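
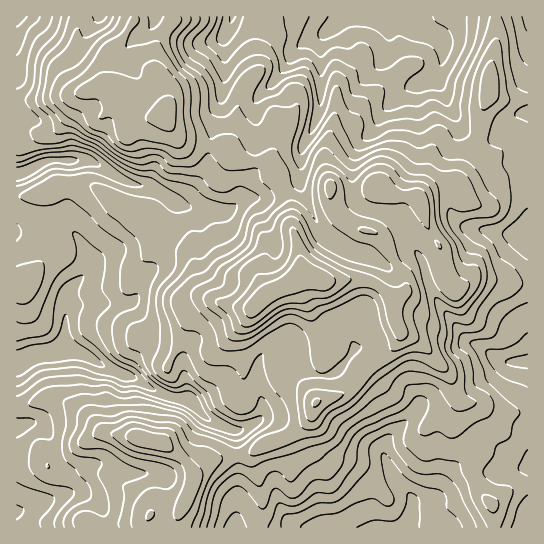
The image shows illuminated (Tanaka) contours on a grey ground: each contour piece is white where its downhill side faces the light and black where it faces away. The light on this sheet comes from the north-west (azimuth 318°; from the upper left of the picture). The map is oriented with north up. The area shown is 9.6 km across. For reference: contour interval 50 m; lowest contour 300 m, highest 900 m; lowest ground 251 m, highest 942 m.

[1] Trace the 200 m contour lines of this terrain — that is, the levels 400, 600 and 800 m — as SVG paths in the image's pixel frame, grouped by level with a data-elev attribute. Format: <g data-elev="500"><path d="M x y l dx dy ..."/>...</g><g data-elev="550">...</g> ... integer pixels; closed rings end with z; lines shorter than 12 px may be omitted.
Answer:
<g data-elev="400"><path d="M281 527l1-8 3-4 14-3 19-9 16-1 9-5 25-28 2-6-1-13 1-5 7-6 12-5 4 3 1 9 3 6 15 18 10 4 20 0 11 8 6 8 17 37"/><path d="M511 527l7-20 9-12"/><path d="M17 482l10 5 22 7 5 4-2 8-12 15 1 6"/><path d="M527 476l-6-4-3-3 9-19"/><path d="M17 418l14 0 4 3 1 2-3 4-16 11"/><path d="M527 387l-18-7-10-5-9-12-4-10 3-4 13 0 9-3 7-4 9-9"/><path d="M17 322l5 1 7 0 5-1 4-4 17-39 6-7 11-9 3-5 1-9-3-15 1-2 3 0 25 21 3 5 0 9-3 22 8 14-1 4-8 8-4 6 0 8 3 9 13 18 6 5 18 9 19 20-3 1-18-5-12 1-13-6-35-6-30 3-7 4-15 11-6 3"/><path d="M17 223l3 6 1 4-4 8"/><path d="M17 162l28-9 28-2 17 4 6 4 4 6-2 2-11 0-16 3-18-1-26 14-10 3"/><path d="M527 65l-4-3-4-9-8-36"/><path d="M40 17l-2 4-10 9-7 20-4 5"/><path d="M243 17l-7 17-7 9-6 3-5-3-2-5 7-21"/><path d="M479 17l-5 26-18 36-2 16-4 10-4 1-9-5-6-1-13 6-12 0-19 5-3-1-1-3 2-14-2-6-5-2-13 0-4-1-6-15-16-9-4 0-4 1-10 15-8-13-6-4-5 0-11 5-4-1-4-10 4-18-4-18"/></g><g data-elev="600"><path d="M200 527l8-30 4-11 6-8 16-13 5-2 14 4 13-6 24-7 39-13 5-4 8-14 32-24 13-8 9-13 9-6 6-1 12 2 26 10 5 0 3-4 0-6-2-8-10-16 2-16-3-20 3-2 14 4 5-2 17-23 3-8 1-7-1-9-4-8-3-3-9-1-4-3-15-22-4-10 0-7 3-4 15 4 13-3 3-3-10-24-6-8-7-4-17 1-12-7-14 0-14-11-14-4-9 1-20 10-5 0-6-4-13-22-4-3-5 3-11 13-11 21-4 1-5-10-2-9 7-32 1-9-2-5-9 3-14-1-5 1-9 15-4 3-4-1-4-3-11-15-13 11-10-1-4-3-2-6-1-17-2-8-7-9-14-10-8-17 1-9 12-14 1-6"/><path d="M113 17l-3 6-4 4-17 10-6 0-5-8-3 1-9 17-13 13-4 6-6 29 0 7 20 22 11 4 12 8 12 5 16 13 12 6 15 5 16-3 12 11 32 5 9 10 7 4 9 0 15-6 17 9 1 4-13 13-11 25-8 5-13 6-11 10-12 2-11 15-15 16-2 7 0 7 8 22 1 15-2 9-7 18 3 4 3 0 7-16 5-4 4-1 4 4 11 21 17 10 5 15 8 8 9 4 10-1 5-4 5-11 3-1 8 9 3 11-1 5-3 4-26 19-6 3-42-15-12-13-9-4-44-5-17 5-16-1-7 2-11 22-1 4 1 3 6 3 14 0 7 1 20 13 21 10-3 4-18 6-3 3 1 12-5 24 0 5"/></g><g data-elev="800"><path d="M313 406l2 1 3-2 3-3-1-3-3-1-3 1-2 3z"/><path d="M400 341l5-2 3-5-5-21 1-8 8-12-1-5-2-4-3-1-9 4-6-1-17-10-29-9-20-10-12-10-12-24-4-4-4-2-7 1-4 5-1 7 2 17-4 9-5 3-7-5-4 0-15 8-8 9-1 12-3 7-5 5-13 4-2 3 13 15 6 14 3 3 5 0 11-4 29-20 10-1 17 2 8-5 15-4 21-13 7-1 8 0 6 3 6 6 9 29 5 11z"/><path d="M369 234l8 0 0-1-3-3-7-2-6-1-2 2 3 4z"/><path d="M328 198l2 1 3-1 3-8 0-7-5-3-4 0-2 5 0 6z"/><path d="M168 131l3 0 3-2 2-19-1-11-2-2-4-2-6 2-5 3-10 13-2 5 4 5z"/></g>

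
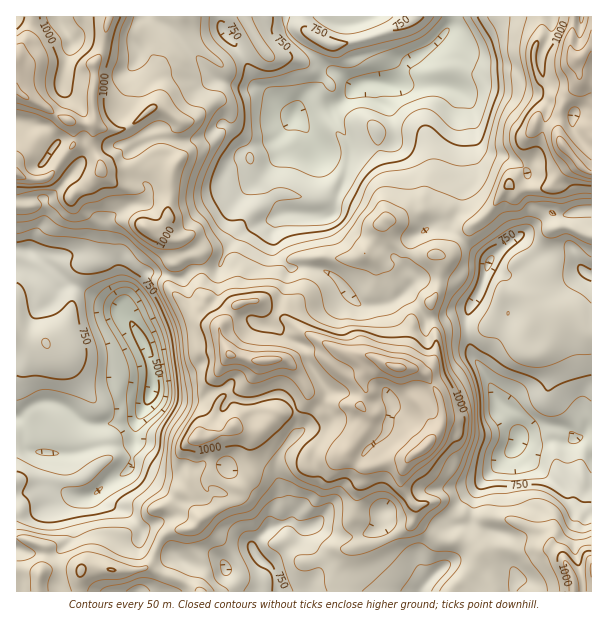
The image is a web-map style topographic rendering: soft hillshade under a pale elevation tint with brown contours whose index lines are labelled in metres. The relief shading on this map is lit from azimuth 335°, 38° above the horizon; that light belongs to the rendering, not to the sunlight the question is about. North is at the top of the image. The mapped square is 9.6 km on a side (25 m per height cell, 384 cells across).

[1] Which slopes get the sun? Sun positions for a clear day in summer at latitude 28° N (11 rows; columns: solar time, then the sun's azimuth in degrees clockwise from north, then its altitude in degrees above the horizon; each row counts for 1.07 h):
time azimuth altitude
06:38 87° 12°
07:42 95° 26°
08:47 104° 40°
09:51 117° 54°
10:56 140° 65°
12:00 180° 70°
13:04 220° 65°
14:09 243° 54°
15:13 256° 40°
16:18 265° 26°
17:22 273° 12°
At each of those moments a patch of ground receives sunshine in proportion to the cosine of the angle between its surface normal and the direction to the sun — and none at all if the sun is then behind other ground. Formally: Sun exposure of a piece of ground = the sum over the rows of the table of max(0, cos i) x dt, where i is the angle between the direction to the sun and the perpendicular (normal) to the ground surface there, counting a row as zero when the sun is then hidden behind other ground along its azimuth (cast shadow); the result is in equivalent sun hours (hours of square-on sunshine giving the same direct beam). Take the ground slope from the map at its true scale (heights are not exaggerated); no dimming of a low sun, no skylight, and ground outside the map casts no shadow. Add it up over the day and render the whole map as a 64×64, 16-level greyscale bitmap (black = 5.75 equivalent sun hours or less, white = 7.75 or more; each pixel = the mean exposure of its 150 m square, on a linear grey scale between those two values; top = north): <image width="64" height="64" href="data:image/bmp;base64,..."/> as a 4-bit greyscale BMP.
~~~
<image width="64" height="64" href="data:image/bmp;base64,Qk12CAAAAAAAAHYAAAAoAAAAQAAAAEAAAAABAAQAAAAAAAAIAAATCwAAEwsAABAAAAAAAAAAAAAAABEREQAiIiIAMzMzAERERABVVVUAZmZmAHd3dwCIiIgAmZmZAKqqqgC7u7sAzMzMAN3d3QDu7u4A////ALrLzN3e7u7u7utleM3dvN7d3d3d3d3aZ83d3Luqu6mJy8zM3u/t3e7tlmh3vMu83u3d3d3d3e2Ee93cy83cqnm5isu83cqb3JZpuqvLmbze7t3u7d3d3tpp3d3M3dyoOIZHmGiXMCNrqs3aztiM3MzN3e7u7t3e/tvN3d7d3JElvN22I1VHh2vN7t3uub3tuavd3u7u7u7//t3d7d3LQlDchXp1V5vKiu/+7u28273KqZq7vN7u7u7dy7qsy5t2UhAABImrzMuovu7t3N77eKqYit3bq97u27u7vN3duoQgQ0VDMzVnjNuoeu3d3u3cvduq3u3Kq93M3c3u7cupZWW6qphTESR63u26rO7u7e7u7cq9y6u87d3dy8uHiapnmqvMypZGm8lYzcqaze7d3u7u3L3cvbzd3cmHiHirtziau83MzKVWd0Fc3d3M3d3e7+7t3u3dzHVHqWNXeIhROavczN7u63QjZ3rN3d3d7d7u7u7e7t3czLuqlRIQAAOrzMzMzM3tuWR5irzd273d3u3u7u7u7e3e3du5MAAASsvLiIiaq87LqHmbzMzMzc3d3e7u/u7tzd7d27qnZlZ7u7mHiaqqrLq6d3vu7d7d3dy73d7tu8y93M3bqqqYiHm6qZvM3cuYd3dUWO7v/+7u7ajLrM3cune9q9yqvLh4eJmbzd3d3Lupd4hVje7//u7tt5uavN3Ll2m63Jq7y4iZqZvN3d3LmZd3iEQmu87u3u3bi7m83dzKdprLeJmsqKu83M3d3LvLqFMjAhJ4isu87t7M27zd3MupmstkV626vM3t3d3Lzu7IYwAAMWq3i8zd3u7dze3MzMy7qERXjLrN7t7tzM3u7ad1IgBEisuZu6m97tzdy7zN3MuVVIiLqs7t3u7u7u7bmIYzU3jLzd3cq83tunjNvd3MyoVkiLuZze7u7v//7tqJhzV1ic7c3v7u3drN3dzO7t23NVSZzKrd7u7u///uypqHJ4WKve7N/u/tmt7t7u3u/qUWNZvMze7u7t7u7u3JmXYohou53t3u7uyL3t3d3e3apEQXq8zf/u7u3u7t3ciYUyiGfMmu7t3dt6ze7u21ESaDUkm7ve/u7u7d3d3ct4YxSIZ7y5p0AAAWvN7cpgACMlN4qsvd3d7u7u3dzMuXczJqhnu7pjRVM1nNpAFBA0VVhJq7zdzMzd3u3LvMyoZBVZqXi8u4mZmb3bMAAgAkV4h1q7vdzN3d3d3Kmby5hiR3u5isyaurvM3IEBQwA3iaqWapnN3Mzd3d3Lupq7mVOJm7mcylSc3u3Jd4h2ZmZ4mcuZlpzczM3d3LvMuruZZ6mrqK28lK7v7Kq7u6qqqZdp3bq4W93czMzLu83cu6qZucuYy7u3M2mqmsy7u87u23icvNxY3d3My7qrzMy7zbq7upqFiHdCAAV4qqu83d7tyXm93IW8zMzLqZvMzd7u7MzLhlh4dnh1NGVnis7t3d3sqs3blJvMzNy5m8zN7u/+3eyr7sqqmqmImYis7u7u3d7d7cqDbNzM3Lvd3N3d3e7t3tze7ty7qYeu7v/u7+3d7u7tyocp3czNzey93d3d3t3d3u3d3KqYdmeImqq9zN3cvMu7vISM3dzO7u7//u7d3cze/uypmHd2VEQ0aIm97KdWd67c2ljO7c3v/v//7t3srey6y4Z4d4l2VDNYmt7symVp3u3eua3+3d/+7u7u3uu7rdp3Zniqq5dSAAJ63u3d3Mu97t7dy7y6ru7u7u7tuDOMuXVoiL3cuqmYU0V6yr3u3Ze+7u7tqZq+7d3e3v7ad5mYh3monM3u7tzIZVdovN3dyXvv7u3u7dy4zM3u7/7tyrqZmrqZve7t3LiIh3mru7uph97t3c3d3svMe+7v7t3cy7q7u6q8zMu7qGeJmqqru6mXft3d7u7ru82ovv27zdzLu7u7vMuqqYmqdWmqqqu7qphJqZnO7bYgbNqr67zd3NzMzLu8upmYiKuWRXiaq7u6qWSLu73cyLuL3bqpms3czczMy7y6qqq6rLl0RGmru7qphYzLzdxpzcjO7GWarNypvMzbq6vMzMy8zLqHeaupiJmrzcy91nrN253dur3bupeKvN3LqszM3d3M3curu5d3ibzN3Kxlq7zezd7d7t3d3tur3tu7u7zd3N3d3My7dneHmZ3cljnMu87u7tmt7czu7Lm9yru5vN3M3cy7u7lWiIZ4aNuGi87t3bd7doi+7turzc2qu7q83Lu7lnmZmFeYhmdkioqqvt3XE5p6u5rtlnnO65vMzM3cyYdFiHeIiZmXV3MpnN3d2kRqu5u7p5mJmbzIi8zd7d7qd5uoZXmZiqhnh1i77+yIeKu7q6q5eZq7qYabze7u3tuquYiYh3msuom6q5rf67urvLuqmaupq8y7zM3e///tvN283d3LvMzLmrq7u77czMy8zKq5m8zMzN7rze7v/tzO///u3MzMy7uauarM3czMy5m8vMubzMy87bnO7u7tzv/u7u3Kmqqrupq5qrrey7qphTSru6vMy73aaN3su5vu7u7u7tuqqru7q7iql7vZqoineLuru8y73aVb3ciGru7u7u7u7sqqu8urt5lll7WYiau6zKzLy6zchpzdmIruyERq3u7u26q8zMu4WFJ2k4l3rMu8rLur3tyavdubrMpjRUM2re7dqs3Ny7p3Y0RnuorN27y8ur3u663d2syquIvN24RYvd3L3M3cu6mXdm"/>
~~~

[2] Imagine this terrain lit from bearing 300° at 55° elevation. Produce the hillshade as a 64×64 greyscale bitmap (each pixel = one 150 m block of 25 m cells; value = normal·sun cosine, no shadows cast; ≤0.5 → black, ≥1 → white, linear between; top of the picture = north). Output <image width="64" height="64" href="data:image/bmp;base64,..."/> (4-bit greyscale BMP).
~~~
<image width="64" height="64" href="data:image/bmp;base64,Qk12CAAAAAAAAHYAAAAoAAAAQAAAAEAAAAABAAQAAAAAAAAIAAATCwAAEwsAABAAAAAAAAAAAAAAABEREQAiIiIAMzMzAERERABVVVUAZmZmAHd3dwCIiIgAmZmZAKqqqgC7u7sAzMzMAN3d3QDu7u4A////AMymi6dDMiR4ibymeIeIirqrqpmYiHZ77smZmYq7vN26zKaLuGZUM2iaqpd6qIibupqqmZiId3jO25mYiau8zLvNyJzKmZiId5map2qoiay6maqZiIh3h4ztqZiJqrzLvczKrduqmau4eaqXeZeKq8uqqpiHiHeId7y5mJmrvMnPu7qc3KmJrNpomHd3Zpqqu7u7qYh3ZomHirqZmru8uc67qYnMupma3Id2VmZWnMqqvMy6qZhlaJmZqqqrvMuZvKmau7y7qpnNypYzVlVpzKm83bqau6ZGmaqpmqqry3ismavMzMy7qqzMy2I0VVWbqZvduXisy1N4mqqaqqq6Zqp4mrvMzMzNuZvNt0RERHiJh73KdpvLcjeZq6u6qrpmmYeJqqvN3N7tqbu6mGQzeImWfMpleruWM3mru7u7uWiqmYmYib3d3e7bqqqql0NYiIdYuWRYmYmFV5vLzMuXiaqIiZmHas3u7u26qaqpZFeHd1WZZFiFV3ZVasu8y5mqqoiZqqhmm97u7cqqqrqGaJh4dXmGeYMkRDI2q7u7u6qpmZqru5Zovu7tuqqauod5upmoaZiKpAI0MAJpu8zcq6mZqru8unad7u2YiYmqh4rMq7qIqqvJIAJAADerzMyrqYmaqqu7mJzv7qZWZpl3ec27y6eKvN2iACAAFIvMzKqpmZmZqqqYjO7u6WVmeHZnrcvMuXmrzdogEAADWcy7qruZqqqqqpiM7v/+qZh4h1V73MzLiJq83ZEhABNYvLqZmqqqqZmZl3vv///KzJiqdVi7vMuoirvMtjEAJXirqYiIqqqpqph2Wd///9u8uaunZ5qru6h5q7u4QQAomaqYeIh4mZmqmGVFvv//7Ku6q7mZiKvLmIm7qqgxABiauph3iHZ4mZmXZlOO/u7cuqmaqqqXnMyneaqqpyEAGJq7qHeJd3d4iId3U23t3cqaqXeJqpeau6doiJqVIgBImauph3iId3d3ZndTXN3d23eqdFeZeJqqmHZVeGMjAGiImZmId5mIiHZVd1R83NzdlGmFNXd5qpqpiHVmMCMUiYd3iIiIqpmYdlV3VYzczL3XabqGZYqqmqvLmHhAAkiZmYh3eIiqqZmGVWZWrN3dvdyau7l4q7u7u5mpinADaJqqqZiIiKqqmYdVZVe8zN3M24mrqqu8y6u5mqqKgQR5mruqqYmZmrqZhlZlabvM3czIiaqqu8uJvKmruouTJZqZq6qpmZqJu6l1VVaKu7vMzcd4mqu7mJrLq7vLiZVGq6mruqqZmXirunREV5u7u8zN2WeImqmImru8zMyYdVa8uau6qqmZeJq7hDNHq7ury7zdl3eJmIeJqru83LlRNa3KmrqqqpmImauVQyWaqqy7us7bp3mph3iaqZq83HISbNuqqqqqmZmZmpZTI3mrzLy6vMy6mbuXeJqpmIrNtTEZ3KqqqpmZmZmZl1QzWL3avbm8u7uqvKiJqqqYiby4ZAXdu6qpmJmqqqqpdlV4rMmKqKy6q7qrqZmZmZiImqhlEr7KqqmHiJqqqqqYeJmauXeGi7qqu7qpmamIiImqmFMQntuqqoeJiamaqqmJqYiZiIZqqZm93Mu7vKiImrypdBBL7aqpiJl4mIiZmIiYd3dnh2ipmb3czMzdyYiJzcqXQQSt25h3iVaId2eIeIiId4dmeJmZvMzMzd3Kl2esy7p0ETjNuGeaVXmGVniZu6iGeGRpmImru7ze7tyXZXmrzKZCI3vLmZlUWZhVaJvdu6ZGZWmph5qqqr7/7cl2eJms22RDWKqqqnZYqFRnirzNt0RmeauYeJmZnO7u2pmZmZvNtlNGd3aId3m7ZEVniry3M0aJq6mZmZmK3u7Kqqqaqr3rdTVUMjQyJK23ZVZ4m7cyNYmZqqqqqpnO7curuqqqvO6oeIZDM0VCOsuWZnmapzETeZmaqqqrur7uy6u6qqq879iby4ZDNqpVvchmiZq4QhFYmZmqqqvLve7cu7uqqrze6pvMqGhWnKV7ymeaqrpTEDeZh5qpmsy83dzMy6qqvN7cq8yqqId6yWmpeJu6q4UxFImHiamavLvMu83Lqqq83duZy6qGqYi8iIZomrupl2UiV3eamZq7u7qqzcuqqr3ty4e8t3iqqZqYhEZoqph2Z3RFVoqpqrurupm8y5mave7dt622m6qqmHiGZ3V5qXQkh1RGiaq7u7u7mbzKmJu97u7qrai7mImqipZquWeal0FYUjaIm7urzLuazcqYm73v7v2sqLxmeImclWm8uIiJhVZCRniKuqrMuqzdy5iave/u/synq3d2ebyUaavLh3mphjNGeHmqmKu6u8zLqZq97+7u3ciJd2V6vJNpqruXeJqWNGZ4eJqXerqqvMy6qrze7d3d24d3VHq8pEiqqqiIiZY0Zmd3eZdXmZq7u6qqu93d3Lzcl3dUasykN6uqmYiIlzRlRGd3iHZneJq7qZqr3d3cvMuXd2RZ3aQlirqZiImXV5hkVnd3d3Z3iru6qrzd3cy924d4dVje1yR6upmImYd5qYd3d3VFd3Znm7u6vN3d3L7tp4h1WL3qQ2mqmZmYeKuph3iZh2VVVURoq7q8zd3srv27uXZorNtCaaqZmYZpu6h3mqqpq6hlQyR6u7u83e2t/b3bdnq720BZmZmYZHq6l2i7qYmszcuWMTeru7zM3bz+zuxlm7vMYCeZqpdUeqmHaLuYmaq83cpiFJy6u8zMvP7N"/>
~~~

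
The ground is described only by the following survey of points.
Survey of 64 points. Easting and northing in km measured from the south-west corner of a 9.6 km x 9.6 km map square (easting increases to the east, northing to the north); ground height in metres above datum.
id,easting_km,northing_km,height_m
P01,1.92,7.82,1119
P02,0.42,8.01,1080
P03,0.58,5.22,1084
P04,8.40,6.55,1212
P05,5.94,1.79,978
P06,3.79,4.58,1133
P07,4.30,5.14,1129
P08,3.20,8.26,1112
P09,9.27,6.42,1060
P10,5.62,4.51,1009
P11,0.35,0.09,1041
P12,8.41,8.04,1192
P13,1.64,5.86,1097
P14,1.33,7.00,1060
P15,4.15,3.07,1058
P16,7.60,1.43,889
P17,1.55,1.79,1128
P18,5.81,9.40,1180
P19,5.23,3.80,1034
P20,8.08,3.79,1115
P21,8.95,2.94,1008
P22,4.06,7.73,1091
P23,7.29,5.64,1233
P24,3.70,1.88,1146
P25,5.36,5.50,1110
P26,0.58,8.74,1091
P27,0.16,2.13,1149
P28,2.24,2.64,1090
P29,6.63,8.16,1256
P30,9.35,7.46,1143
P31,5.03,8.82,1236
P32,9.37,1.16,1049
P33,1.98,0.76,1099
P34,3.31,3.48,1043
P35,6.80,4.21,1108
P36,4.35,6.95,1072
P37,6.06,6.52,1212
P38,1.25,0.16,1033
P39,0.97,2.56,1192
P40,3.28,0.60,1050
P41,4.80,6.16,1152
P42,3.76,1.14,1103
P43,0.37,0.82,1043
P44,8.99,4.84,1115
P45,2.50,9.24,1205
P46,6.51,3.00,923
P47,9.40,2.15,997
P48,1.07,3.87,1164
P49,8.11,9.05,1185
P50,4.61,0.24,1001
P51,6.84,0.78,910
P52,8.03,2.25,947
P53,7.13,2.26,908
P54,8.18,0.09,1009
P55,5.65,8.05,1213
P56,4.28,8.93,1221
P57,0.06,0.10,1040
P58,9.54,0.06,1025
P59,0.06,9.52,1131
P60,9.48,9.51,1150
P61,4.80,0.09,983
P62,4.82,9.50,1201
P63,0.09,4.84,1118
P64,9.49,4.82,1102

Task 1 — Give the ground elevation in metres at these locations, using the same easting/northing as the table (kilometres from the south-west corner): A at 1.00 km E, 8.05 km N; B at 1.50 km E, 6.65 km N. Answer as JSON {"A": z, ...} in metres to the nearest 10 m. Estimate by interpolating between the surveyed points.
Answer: {"A": 1090, "B": 1040}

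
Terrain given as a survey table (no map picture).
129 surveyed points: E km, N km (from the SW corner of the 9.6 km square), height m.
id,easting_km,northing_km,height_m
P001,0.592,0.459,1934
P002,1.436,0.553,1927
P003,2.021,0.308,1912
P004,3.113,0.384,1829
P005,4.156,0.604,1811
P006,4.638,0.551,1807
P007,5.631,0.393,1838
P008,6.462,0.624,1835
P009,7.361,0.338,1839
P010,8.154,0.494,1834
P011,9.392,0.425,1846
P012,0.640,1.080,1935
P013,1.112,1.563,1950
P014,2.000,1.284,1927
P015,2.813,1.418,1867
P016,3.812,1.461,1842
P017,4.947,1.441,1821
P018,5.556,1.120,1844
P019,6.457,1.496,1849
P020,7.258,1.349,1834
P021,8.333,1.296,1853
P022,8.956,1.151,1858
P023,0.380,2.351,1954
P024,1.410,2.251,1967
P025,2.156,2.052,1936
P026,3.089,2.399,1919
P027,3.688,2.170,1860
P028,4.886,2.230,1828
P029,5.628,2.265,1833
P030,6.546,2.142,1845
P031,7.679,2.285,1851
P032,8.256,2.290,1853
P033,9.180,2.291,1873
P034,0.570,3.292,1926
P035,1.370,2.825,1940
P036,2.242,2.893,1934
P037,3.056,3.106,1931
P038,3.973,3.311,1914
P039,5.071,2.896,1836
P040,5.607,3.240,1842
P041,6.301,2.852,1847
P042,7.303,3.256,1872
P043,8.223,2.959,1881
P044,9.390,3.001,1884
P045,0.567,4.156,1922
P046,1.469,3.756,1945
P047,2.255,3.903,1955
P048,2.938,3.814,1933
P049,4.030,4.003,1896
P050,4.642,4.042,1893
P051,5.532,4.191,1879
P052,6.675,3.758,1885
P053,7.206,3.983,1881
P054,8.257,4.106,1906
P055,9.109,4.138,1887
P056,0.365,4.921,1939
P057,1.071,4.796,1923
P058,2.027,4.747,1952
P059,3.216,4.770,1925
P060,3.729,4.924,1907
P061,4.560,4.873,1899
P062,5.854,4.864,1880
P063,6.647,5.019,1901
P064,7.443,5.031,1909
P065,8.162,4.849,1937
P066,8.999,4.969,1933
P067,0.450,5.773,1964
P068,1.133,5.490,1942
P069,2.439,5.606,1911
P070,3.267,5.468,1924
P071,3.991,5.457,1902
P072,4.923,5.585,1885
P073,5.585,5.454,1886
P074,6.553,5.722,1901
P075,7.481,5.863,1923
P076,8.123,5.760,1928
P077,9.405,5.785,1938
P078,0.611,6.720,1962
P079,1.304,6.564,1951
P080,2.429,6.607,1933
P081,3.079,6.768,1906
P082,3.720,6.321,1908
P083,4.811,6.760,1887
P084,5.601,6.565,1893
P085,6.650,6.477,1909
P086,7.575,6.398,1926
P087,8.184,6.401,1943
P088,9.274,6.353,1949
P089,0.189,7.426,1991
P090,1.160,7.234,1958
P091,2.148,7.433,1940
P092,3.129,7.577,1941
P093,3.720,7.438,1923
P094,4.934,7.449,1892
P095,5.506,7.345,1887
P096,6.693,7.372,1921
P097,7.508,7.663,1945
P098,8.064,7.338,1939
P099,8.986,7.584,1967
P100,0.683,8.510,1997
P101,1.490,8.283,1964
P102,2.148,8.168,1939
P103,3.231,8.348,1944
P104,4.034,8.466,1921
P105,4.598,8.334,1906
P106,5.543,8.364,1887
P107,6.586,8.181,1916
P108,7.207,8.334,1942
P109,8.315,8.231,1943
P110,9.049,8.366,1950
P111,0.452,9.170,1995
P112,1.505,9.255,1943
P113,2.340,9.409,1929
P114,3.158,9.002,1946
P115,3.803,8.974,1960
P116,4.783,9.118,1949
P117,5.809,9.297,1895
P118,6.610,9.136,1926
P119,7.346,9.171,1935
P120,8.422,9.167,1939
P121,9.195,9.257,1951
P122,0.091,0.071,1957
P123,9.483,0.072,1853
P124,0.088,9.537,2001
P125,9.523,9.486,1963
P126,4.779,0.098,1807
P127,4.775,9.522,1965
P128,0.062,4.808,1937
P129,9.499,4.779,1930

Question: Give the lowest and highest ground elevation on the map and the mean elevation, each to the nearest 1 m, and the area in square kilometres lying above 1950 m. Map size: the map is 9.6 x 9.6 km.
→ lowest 1807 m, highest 2002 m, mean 1907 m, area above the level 13.6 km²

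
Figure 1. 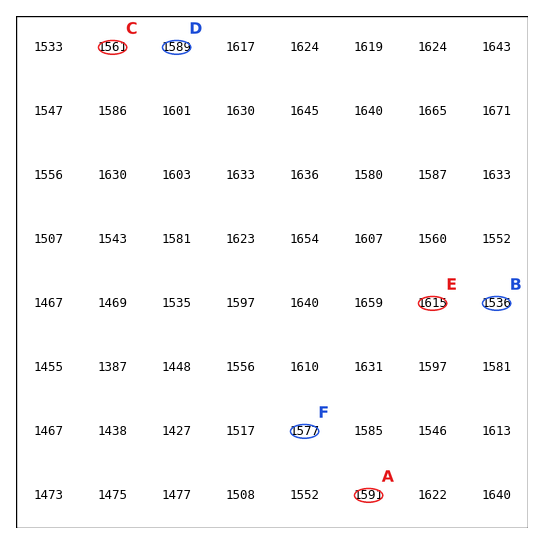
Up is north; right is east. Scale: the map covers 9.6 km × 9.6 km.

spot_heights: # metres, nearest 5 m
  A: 1590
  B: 1535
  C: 1560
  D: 1590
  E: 1615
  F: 1575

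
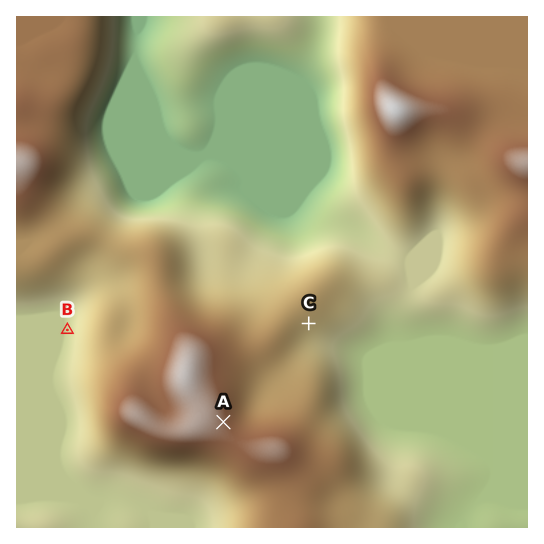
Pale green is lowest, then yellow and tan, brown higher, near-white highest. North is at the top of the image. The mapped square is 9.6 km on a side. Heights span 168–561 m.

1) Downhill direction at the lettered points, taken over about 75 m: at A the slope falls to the E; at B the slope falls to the W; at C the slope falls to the SE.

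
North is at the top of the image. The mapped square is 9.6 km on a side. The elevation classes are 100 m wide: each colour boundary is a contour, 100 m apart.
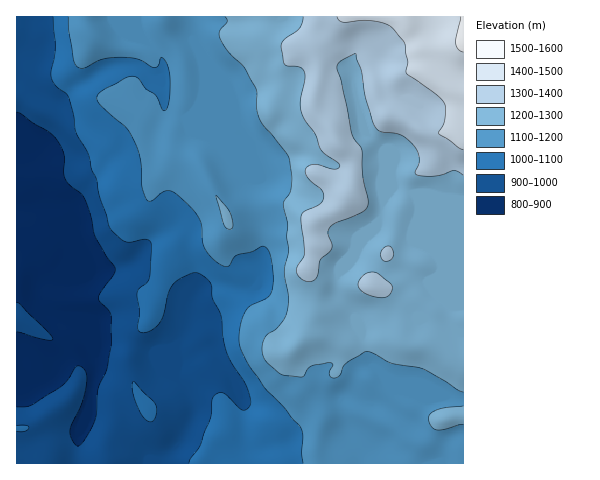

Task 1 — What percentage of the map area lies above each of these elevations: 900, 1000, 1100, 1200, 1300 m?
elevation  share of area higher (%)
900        90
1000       73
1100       59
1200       35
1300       13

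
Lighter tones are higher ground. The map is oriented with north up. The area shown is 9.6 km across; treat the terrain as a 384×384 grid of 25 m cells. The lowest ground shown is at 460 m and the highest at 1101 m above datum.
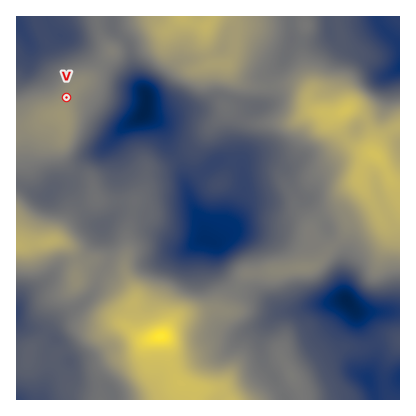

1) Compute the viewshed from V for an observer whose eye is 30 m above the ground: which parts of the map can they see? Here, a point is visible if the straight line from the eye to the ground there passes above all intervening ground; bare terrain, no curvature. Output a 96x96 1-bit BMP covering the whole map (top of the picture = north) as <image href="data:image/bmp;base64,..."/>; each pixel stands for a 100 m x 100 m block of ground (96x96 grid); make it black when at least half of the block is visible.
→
<image width="96" height="96" href="data:image/bmp;base64,Qk2+BAAAAAAAAD4AAAAoAAAAYAAAAGAAAAABAAEAAAAAAIAEAAATCwAAEwsAAAIAAAAAAAAA////AAAAAAAAAAAAAAAAAAAAAAAAAAAAAAAAAAAAAAAAAAAAAAAAAAAAAAAAAAAAAAAAAAAAAAAAAAAAAAAAAAAAAAAAAAAAAAAAAAAAAAAAAAAAAAAAAAAAAAAAAAAAAAAAAAAAAAAAAAAAAAAAAAAAAAAAAAAAAAAAAAAAAAAAAAAAAAAAAAAAAAAAAAAAAAAAAAAAAAAAAAAAAAAAAAAAAAAAAAAAAAAAABAAAAAAAAAAAAAAABAAAAAAAAAH4AAAAAAAAAAAAAAP/AAAAAAAAAAAAHAP/gAAAAAAAAAAAHgf/gAAAAAAAAAAAH///wAAAAAAAAAAAD///wAAAAAAAAAAAD/4/8AAAAAAAAAAAD/w//h+AAAAAAAAAB/4////gAAAAAAAAA/8////gAAAAAAAAA//////gAAAAAAAAAf/////AAAAAAAAAAf/////AAAAAAAAAAf/////AAAAAAAAAAf/////AAAAAAAAAYP/////gAAAAAAAAcP//////gAAAMAAAMP4AAf///gAAMAAAMP4AAD////AAOAAAPPwAAA////wAeAAAP/4AAAP///4AeAAAP/4AAAH///8A+AAAP/8AAAH///+A/BAA///AAAD////A/D/D9//gAAD////h/D//wf/gAAB///Dx/D//gP/AAAB///B5/D//AH+AAAB///B7/D/8AD+AAAD///j//D/gAD/gAAH///n/+D4AAB/wAAH/////+DgAAB/4AAAf////8DAAAB+4AAAf////8CAAAD+4AAAf////4AAAB//4AAAf////4AAAB//wAGAf////wAAAB//wAPAf////gAAAA//wAfgf////AAAAA//4Afw/////AAAAA//4A/4/////AAAAAf/4B///////AAAAAH/4B///////AAAAAH/4H///////AAAAAD//////////gAAAAB///w//////2AAAAB///wP/////8AAAAA///4AP////4AAAAA///4AD////4AAAAAf//8AD////4AAAAAP//8AD////4AAAAAH//8AH///wYAAAAAB//+Af//8AAAAAAAAP//B///8AAAAAAAAD//////8AACADAAAD//////8AACAHgAAB///////AADD/gAAB//8P//5wADn/+AAB//8B//5wAD///AAB//4B//54AD///gAB//8///B4AD///gAB/////+AYAAf//gAB/////+AAAAP//gAB/9////AAAAH//gAD/9/AH/AAACD//AAD//8AB/AAADB/8AAH//8AAfAAADB4AAAP//4AADAAADggAAAf//4AAAAAADgAAGB///4AAAAAADwAAfD//+AAAAAAAD4AAfH//8AAAAAAAD+AA+H//8AAAAAAAD/AA+H/P8AAAAAAAD/AB4H//8AAAAAAAD/gBwH//8AAAAAAAD/wDwH/v8AAAAAAAD/4HwH/P8AAAAAAAD/8PwP/P8AAAAAAAD///w///4AAAAAAAD///5//+AAAAAAAAD//////8AAAAAAAAA="/>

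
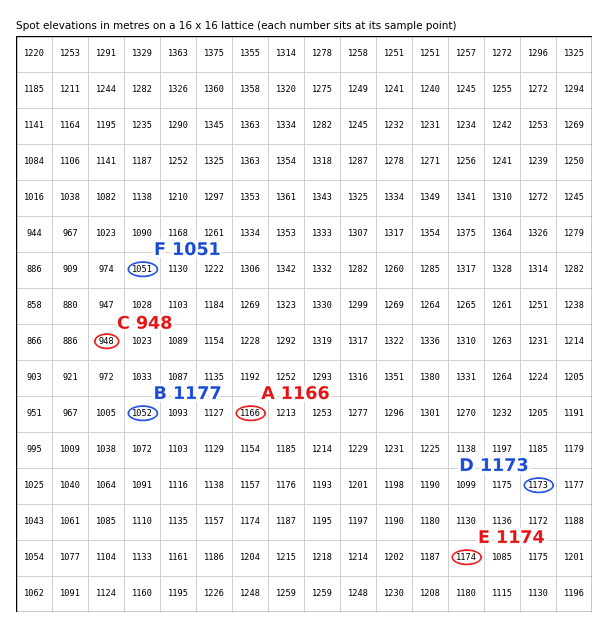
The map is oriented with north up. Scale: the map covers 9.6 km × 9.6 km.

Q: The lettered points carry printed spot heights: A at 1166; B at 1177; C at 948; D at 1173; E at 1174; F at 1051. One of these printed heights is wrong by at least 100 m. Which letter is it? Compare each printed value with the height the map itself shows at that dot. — B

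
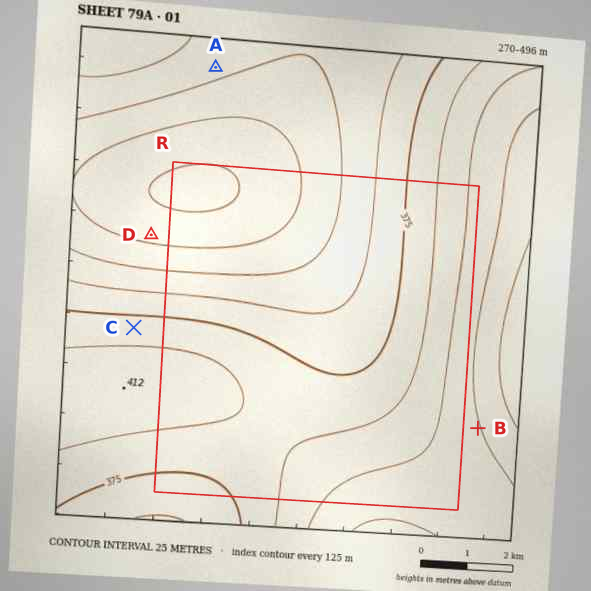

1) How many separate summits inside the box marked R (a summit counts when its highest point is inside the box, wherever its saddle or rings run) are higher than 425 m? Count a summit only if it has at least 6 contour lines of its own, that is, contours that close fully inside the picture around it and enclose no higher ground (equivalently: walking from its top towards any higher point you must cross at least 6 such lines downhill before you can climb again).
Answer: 0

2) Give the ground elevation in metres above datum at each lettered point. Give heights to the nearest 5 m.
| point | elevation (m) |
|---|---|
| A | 330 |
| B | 450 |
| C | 385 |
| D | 295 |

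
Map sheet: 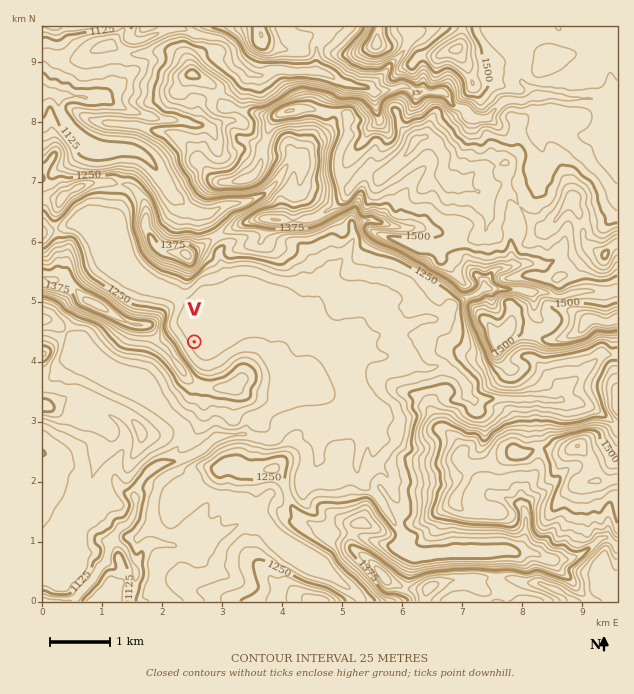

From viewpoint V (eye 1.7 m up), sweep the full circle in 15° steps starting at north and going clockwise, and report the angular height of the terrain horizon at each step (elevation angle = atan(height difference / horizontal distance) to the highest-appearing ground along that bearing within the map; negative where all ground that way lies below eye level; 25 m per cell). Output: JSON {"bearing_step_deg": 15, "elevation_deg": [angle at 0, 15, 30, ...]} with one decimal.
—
{"bearing_step_deg": 15, "elevation_deg": [9.1, 5.9, 7.1, 6.1, 5.0, 3.9, 4.3, 3.7, 5.8, 6.8, 7.3, 7.3, 8.9, 13.6, 16.3, 16.7, 16.8, 16.3, 13.5, 14.1, 13.0, 6.5, 2.9, 8.6]}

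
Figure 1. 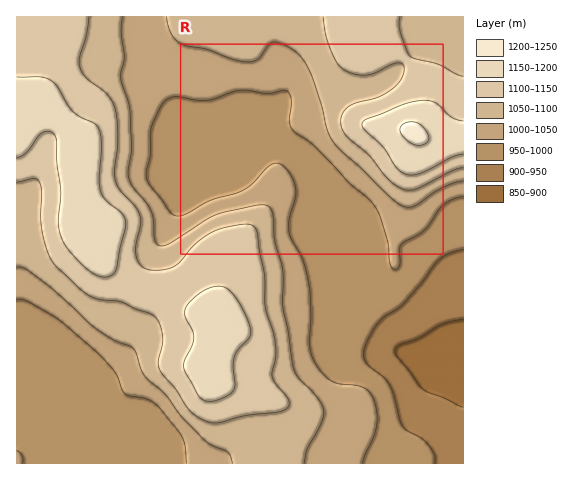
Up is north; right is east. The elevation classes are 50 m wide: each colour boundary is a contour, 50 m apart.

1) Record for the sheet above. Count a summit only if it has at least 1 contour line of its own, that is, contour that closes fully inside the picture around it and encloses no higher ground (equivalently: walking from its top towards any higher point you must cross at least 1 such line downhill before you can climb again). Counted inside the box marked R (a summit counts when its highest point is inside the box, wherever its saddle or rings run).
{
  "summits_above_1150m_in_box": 1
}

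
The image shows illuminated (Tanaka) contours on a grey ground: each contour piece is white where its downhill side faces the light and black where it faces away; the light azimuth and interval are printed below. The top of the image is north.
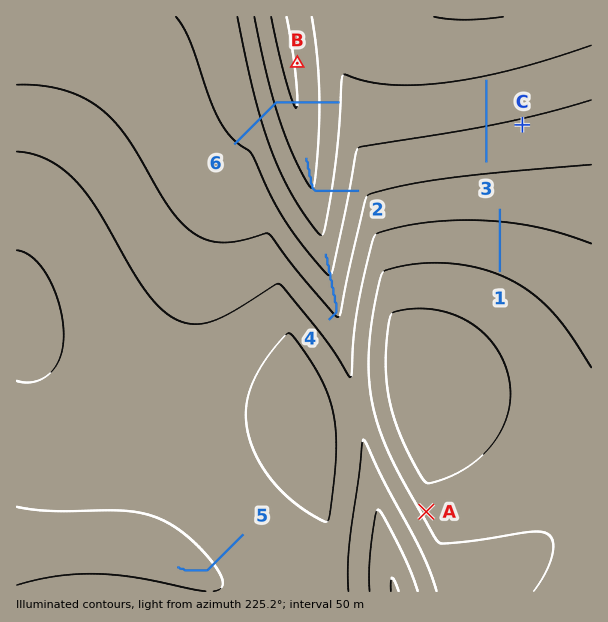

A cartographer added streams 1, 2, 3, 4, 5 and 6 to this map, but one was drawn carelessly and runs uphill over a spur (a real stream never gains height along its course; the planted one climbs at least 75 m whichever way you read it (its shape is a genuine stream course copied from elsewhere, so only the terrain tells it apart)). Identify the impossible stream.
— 6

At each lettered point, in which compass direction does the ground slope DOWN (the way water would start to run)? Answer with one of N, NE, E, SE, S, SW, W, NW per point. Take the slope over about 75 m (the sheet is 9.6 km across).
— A SW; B W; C N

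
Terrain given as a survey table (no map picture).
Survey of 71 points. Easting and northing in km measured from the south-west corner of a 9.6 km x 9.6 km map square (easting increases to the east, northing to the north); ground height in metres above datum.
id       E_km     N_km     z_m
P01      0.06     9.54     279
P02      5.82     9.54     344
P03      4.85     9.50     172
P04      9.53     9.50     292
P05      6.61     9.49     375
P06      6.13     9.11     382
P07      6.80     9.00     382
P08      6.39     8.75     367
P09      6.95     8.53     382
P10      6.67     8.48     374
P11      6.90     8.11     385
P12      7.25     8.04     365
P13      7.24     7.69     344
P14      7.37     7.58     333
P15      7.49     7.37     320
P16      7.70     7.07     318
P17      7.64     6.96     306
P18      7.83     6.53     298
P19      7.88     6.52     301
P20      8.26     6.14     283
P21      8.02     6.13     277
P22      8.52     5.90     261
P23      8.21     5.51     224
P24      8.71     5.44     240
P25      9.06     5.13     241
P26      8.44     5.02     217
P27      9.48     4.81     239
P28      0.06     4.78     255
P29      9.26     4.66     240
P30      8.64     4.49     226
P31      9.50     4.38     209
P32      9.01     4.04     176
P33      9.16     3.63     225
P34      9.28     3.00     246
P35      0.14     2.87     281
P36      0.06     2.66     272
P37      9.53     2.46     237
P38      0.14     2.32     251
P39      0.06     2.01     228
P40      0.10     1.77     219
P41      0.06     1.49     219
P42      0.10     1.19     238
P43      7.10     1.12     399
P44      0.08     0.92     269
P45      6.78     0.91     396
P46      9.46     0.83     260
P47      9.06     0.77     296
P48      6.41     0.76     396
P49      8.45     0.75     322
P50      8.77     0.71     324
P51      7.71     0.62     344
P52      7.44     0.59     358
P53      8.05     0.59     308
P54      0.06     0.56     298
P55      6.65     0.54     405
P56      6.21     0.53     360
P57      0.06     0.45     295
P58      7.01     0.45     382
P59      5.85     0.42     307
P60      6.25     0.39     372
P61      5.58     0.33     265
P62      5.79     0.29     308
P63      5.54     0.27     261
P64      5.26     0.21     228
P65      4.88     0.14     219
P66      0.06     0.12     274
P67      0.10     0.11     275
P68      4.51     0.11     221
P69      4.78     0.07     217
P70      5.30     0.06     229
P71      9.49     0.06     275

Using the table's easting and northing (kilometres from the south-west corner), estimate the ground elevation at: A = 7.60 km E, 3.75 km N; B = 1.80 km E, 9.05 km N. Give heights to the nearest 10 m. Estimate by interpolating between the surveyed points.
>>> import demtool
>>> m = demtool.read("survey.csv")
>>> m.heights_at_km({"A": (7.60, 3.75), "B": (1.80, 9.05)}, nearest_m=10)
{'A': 310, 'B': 200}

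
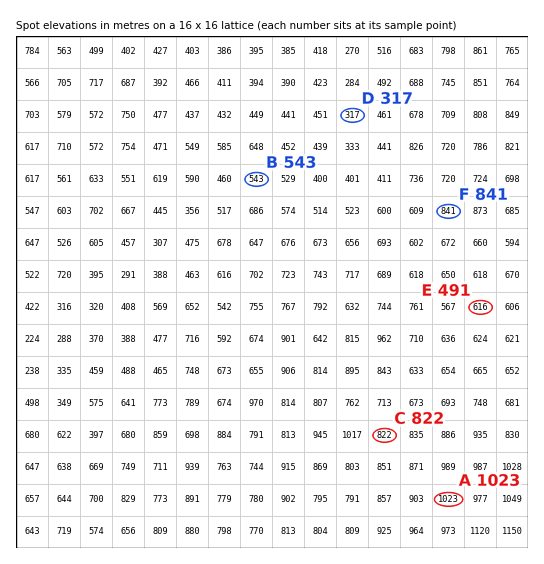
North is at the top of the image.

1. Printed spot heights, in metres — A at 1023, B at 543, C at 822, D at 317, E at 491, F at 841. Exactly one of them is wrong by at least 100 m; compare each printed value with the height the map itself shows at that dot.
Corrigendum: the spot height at E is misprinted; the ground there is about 616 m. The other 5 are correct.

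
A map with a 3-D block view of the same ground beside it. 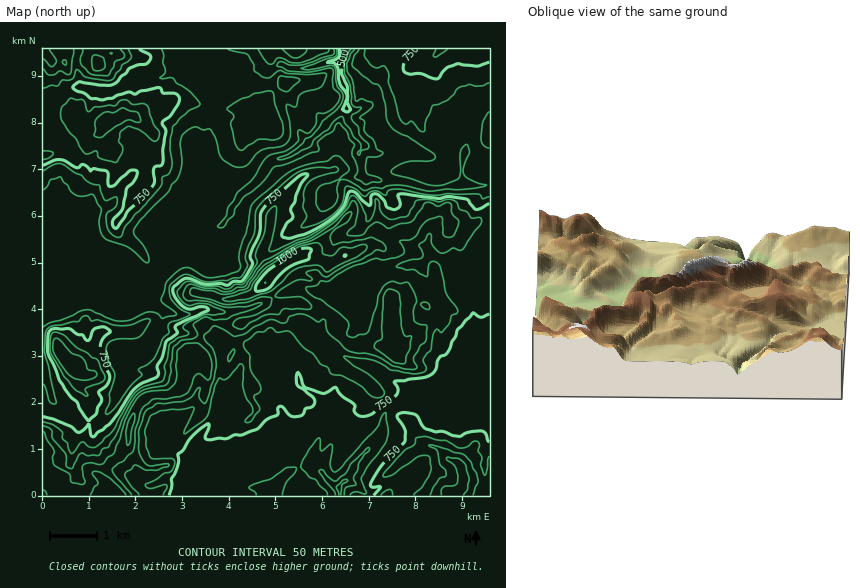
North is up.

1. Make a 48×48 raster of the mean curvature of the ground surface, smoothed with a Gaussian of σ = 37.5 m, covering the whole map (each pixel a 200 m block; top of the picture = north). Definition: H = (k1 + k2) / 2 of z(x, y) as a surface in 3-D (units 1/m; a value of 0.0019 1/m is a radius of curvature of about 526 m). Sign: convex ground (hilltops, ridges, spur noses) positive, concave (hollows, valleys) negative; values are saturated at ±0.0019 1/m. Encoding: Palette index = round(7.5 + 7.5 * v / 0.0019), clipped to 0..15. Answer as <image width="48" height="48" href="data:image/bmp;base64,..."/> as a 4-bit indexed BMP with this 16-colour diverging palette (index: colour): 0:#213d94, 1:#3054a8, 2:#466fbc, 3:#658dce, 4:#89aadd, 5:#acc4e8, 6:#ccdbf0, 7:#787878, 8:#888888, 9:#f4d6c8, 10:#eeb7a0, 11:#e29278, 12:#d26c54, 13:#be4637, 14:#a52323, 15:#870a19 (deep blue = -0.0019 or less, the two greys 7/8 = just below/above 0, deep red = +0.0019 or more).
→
<image width="48" height="48" href="data:image/bmp;base64,Qk32BAAAAAAAAHYAAAAoAAAAMAAAADAAAAABAAQAAAAAAIAEAAATCwAAEwsAABAAAAAAAAAAlD0hAKhUMAC8b0YAzo1lAN2qiQDoxKwA8NvMAHh4eACIiIgAyNb0AKC37gB4kuIAVGzSADdGvgAjI6UAGQqHAJiZiYrZiMlHd4iIiGiIiNS7NKt4h6qpVoZ1NqtkVTlHd3h3d4eIiyUFnGRGdpZ7lIu0naVGaqhWd3d3iId4lF6Dlsx3ZlWag5VFuWqGuL+Vh3d3iId4aHmwl3q3ZYraZJqkpojIdVNkl3d3eId4eGipF3a8dJyXhNdzs3e+VXTleHd3eHeIhoeKc4VWrqhGxbZ2k4afRnd7KJh3Z3eIhoeIl0dZh2hol8h2dlWPVWhqspiKlnd4h3d4iTh6dWZnd1ZliTRvk1Z1zEeIt3d4d3d4mTu6h2d3d3ZXmmJM5kVVPTdmmnWZh3aHiWJWdnd3d4Z3q5Q3/s2pTzZolmeZpZaIebl1eYd3d3Z6dGVEirnMPDZpmYiWWIZ2fZloiId3d1d5u+hURCaMS3hYp4iEmIVq2URURWd3d0W9i5Zpl2erbHd3hnaFp2vaUzZ863Z3dyn6qIRnZnerfXaniHdmV6xBNGzYVWZ3dy+neGRmZVfcy1XIdmaWmXJ8u7ypaGlneB+GWXRWZEurlVWUVmd4llioiXqJmHh3eG+XedzdtENCZ0WKVldpZ4t2Znp5t2h2dzV4p6dn3Eq+/63fuDmEWXmXZ4p1aHl2ZmZFt1RUWmMABRAlnrpUiIqHZ5t2WIeYeHh2Zmd3ZmZtUFuDAH3O25ZWZZuHiZqJanh4d3d3d3fP//7/9kNZZEZ3db6YdrV2iHiId3d3d1i/5ZSCr8ZCRlV3dXp4hbWFiHeId3d3h2VpMSNRfPd4o8RFd0eJdqeGmHd3d3d3eXZnZnZCOM+VVftTRFRFWad2eHd3d3d2mXZ3d3dnlzn+uYv8hZmHlVVoZ3d3d3ZYt3d4iHdmjiJ/+1bL+cmndaiIaXd3d3epd3h2eIh2W7MlbZM3ioZYZZmYZ3d3d22kZ3iIhmd2V9ZCJexSPIm/c3uJdoh3d23IVnd3iZWGadeJUjz4OIWG1lqnuHh3dle5hWd4eIhXeth3hTHfZnVVnZtZS3iIdpKMh2Z4d3lXd6yYZnFfPLGKz3+5Z4Z4c7o8uHd3d3iSZmrnVnSeH13ZQBQ1h4Z2aVxGrJZnd3eJNma+VFS1IxIQNmRVRWZWezqUe0l3d4d4oZZs/btmOJq7y7t3qZJdZ4iXeJp3d4eIliiGaHyZW4iJhmpniNuml5yGiKhnd3iKeFEFlliDdld2VWlnZ4eHloiXZ6dXd3eJh4qzCZisB5dmaJl2eod2mpVlWddWd3eJl6uXQdqxiYdnmpiGe1hplrlTnIZmZ2iIiat05g6QqYeXp3d2aoaLeLv8xnh3aHZ3iahYpzNOuHinl3d2eYeLh4a3p6qHiZmJmaZYd9cDJ3iYl3iGaYd5tVWneGupiId3eaR2eJ8PhniYh4iGhnhEMzI3iaaHd3d3d4ilZ5oNh2mYd4h3d3dmVntFM0hnd3eIiH3+27MLeGmYZ5d3h3jEjtp1aqZ3eIiIhAsACPaKeWeYeJZ3h5rivLd4mXZ3eIiJkeCcgACNiXeKmZdoiKSEWGu2aHd4eHdnOcm6vPwImqdmeKmaiA=="/>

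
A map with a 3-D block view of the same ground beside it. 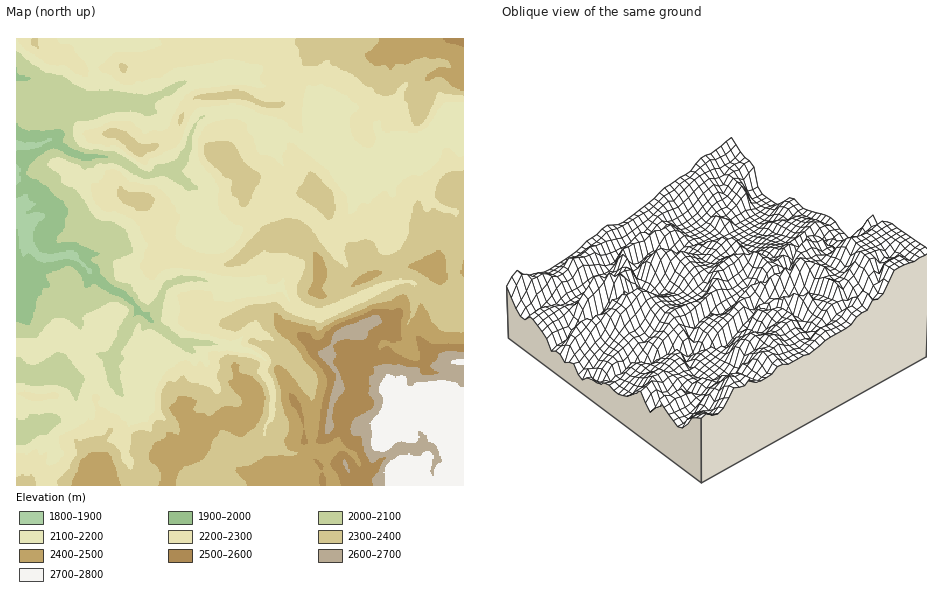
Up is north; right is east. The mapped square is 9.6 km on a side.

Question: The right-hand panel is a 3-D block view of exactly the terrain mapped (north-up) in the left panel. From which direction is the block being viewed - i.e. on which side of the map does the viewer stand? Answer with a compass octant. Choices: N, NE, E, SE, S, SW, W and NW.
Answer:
SW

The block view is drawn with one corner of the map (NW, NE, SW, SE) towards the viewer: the SW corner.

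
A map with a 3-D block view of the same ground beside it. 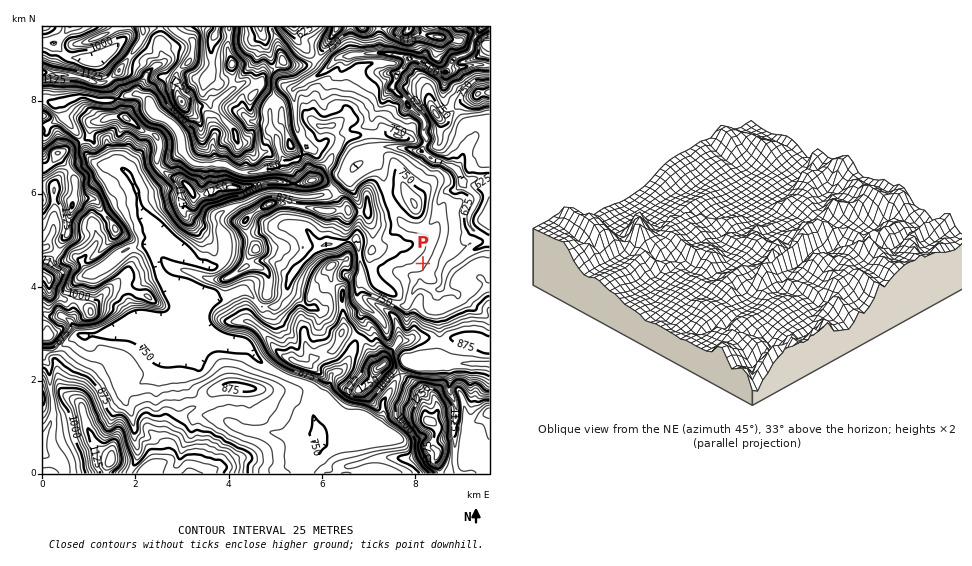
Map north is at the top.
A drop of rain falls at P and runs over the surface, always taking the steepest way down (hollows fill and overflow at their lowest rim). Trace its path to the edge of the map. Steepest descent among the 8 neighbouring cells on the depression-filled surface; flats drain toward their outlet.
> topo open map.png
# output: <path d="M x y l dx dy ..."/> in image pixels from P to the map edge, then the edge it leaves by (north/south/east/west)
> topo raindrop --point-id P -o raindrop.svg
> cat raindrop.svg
<path d="M423 263l9 9 4 1 9 0 2-5 4-3 7-4 9-8 18-8 4-4"/>
exit: east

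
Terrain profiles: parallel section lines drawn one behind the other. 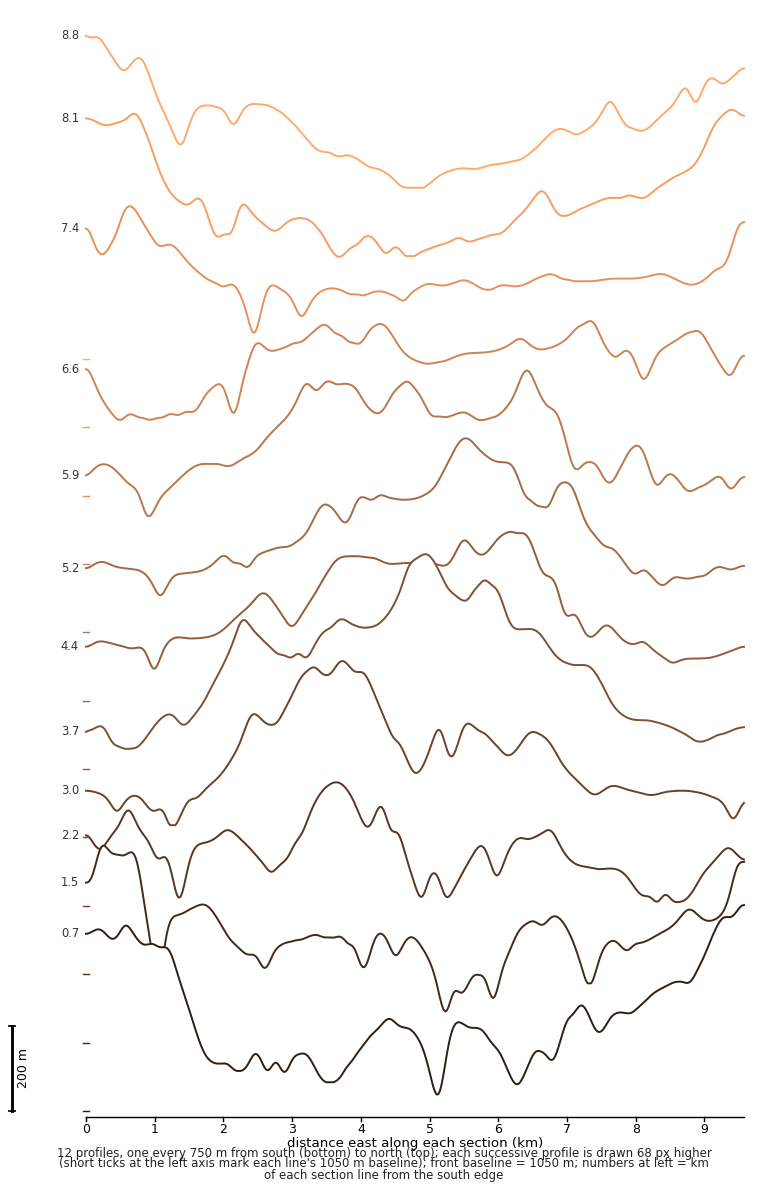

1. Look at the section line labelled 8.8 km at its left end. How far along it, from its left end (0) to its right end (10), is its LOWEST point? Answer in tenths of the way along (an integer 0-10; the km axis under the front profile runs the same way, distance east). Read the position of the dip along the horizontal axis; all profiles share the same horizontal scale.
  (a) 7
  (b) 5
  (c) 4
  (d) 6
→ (b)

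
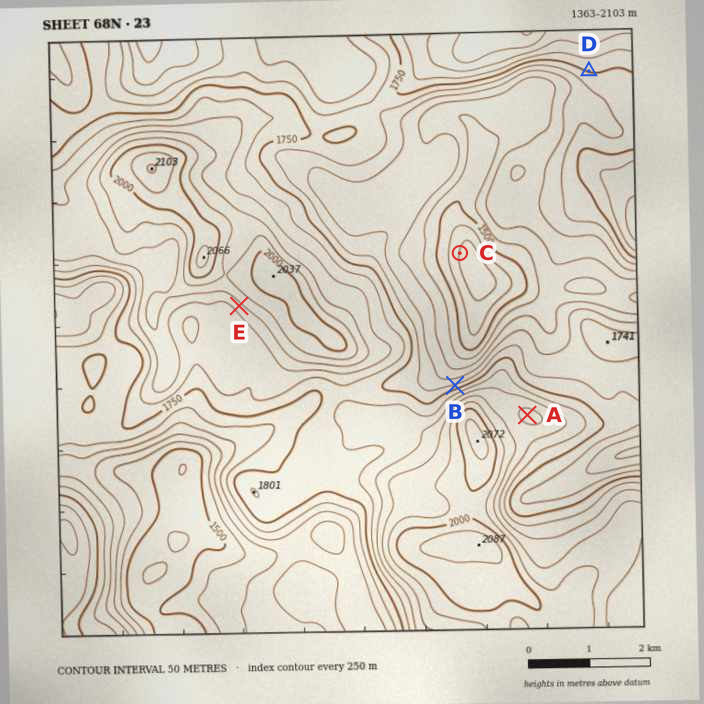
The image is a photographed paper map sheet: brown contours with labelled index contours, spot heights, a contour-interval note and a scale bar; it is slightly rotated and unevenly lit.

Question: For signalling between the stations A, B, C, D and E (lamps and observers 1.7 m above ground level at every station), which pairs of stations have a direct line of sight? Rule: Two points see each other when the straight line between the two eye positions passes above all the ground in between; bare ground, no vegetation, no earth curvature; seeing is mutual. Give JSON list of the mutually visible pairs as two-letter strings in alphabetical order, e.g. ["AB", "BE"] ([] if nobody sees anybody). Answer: ["AD", "BC", "BD"]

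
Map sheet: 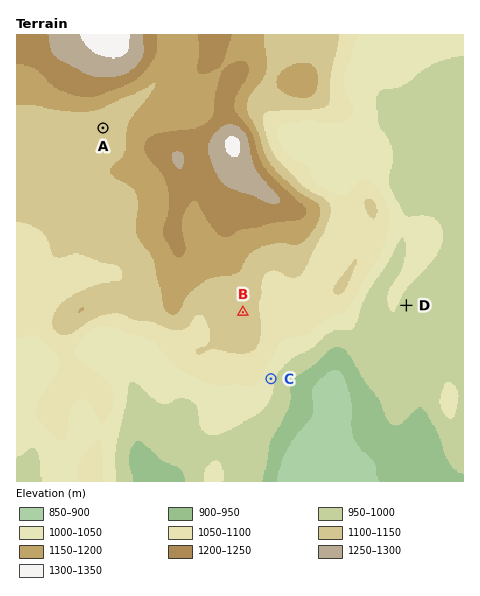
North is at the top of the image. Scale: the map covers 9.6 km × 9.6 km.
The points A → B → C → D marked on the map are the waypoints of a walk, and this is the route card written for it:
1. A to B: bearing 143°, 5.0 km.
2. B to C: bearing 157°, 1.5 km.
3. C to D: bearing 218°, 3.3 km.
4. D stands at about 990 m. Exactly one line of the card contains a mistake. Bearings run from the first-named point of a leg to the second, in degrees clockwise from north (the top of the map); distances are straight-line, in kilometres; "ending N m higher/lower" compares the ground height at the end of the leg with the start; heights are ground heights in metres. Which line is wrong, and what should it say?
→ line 3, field bearing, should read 61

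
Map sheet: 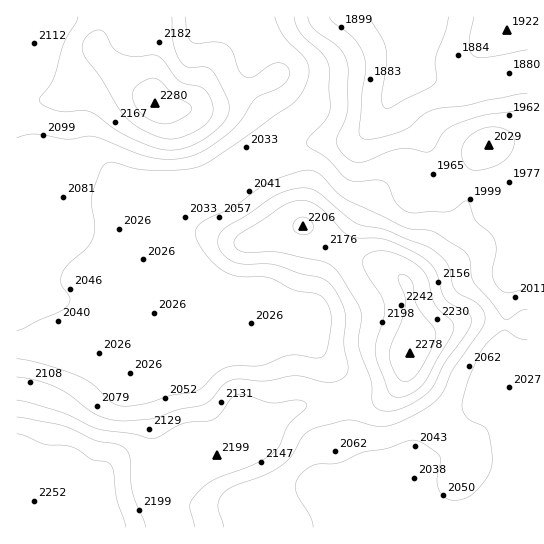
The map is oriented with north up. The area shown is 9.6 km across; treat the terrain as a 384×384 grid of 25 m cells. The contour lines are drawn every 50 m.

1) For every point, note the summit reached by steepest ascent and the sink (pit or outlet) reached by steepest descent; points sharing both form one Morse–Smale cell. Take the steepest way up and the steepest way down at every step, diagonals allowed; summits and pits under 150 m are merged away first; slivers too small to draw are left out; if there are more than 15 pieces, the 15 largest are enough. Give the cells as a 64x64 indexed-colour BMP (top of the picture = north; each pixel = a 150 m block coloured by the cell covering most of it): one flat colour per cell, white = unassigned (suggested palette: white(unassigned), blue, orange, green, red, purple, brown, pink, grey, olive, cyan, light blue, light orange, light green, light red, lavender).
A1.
<image width="64" height="64" href="data:image/bmp;base64,Qk12CAAAAAAAAHYAAAAoAAAAQAAAAEAAAAABAAQAAAAAAAAIAAATCwAAEwsAABAAAAAAAAAA////ALR3HwAOf/8ALKAsACgn1gC9Z5QAS1aMAMJ34wB/f38AIr28AM++FwDox64AeLv/AIrfmACWmP8A1bDFABERERERERERERERERERERERERERERERERERERERMzMzEREREREREREREREREREREREREREREREREREREREREzMRERERERERERERERERERERERERERERERERERERERERMxEREREREREREREREREREREREREREREREREREREREREREREREREREREREREREREREREREREREREREREREREREREREREREREREREREREREREREREREREREREREREREREREREREREREREREREREREREREREREREREREREREREREREREREREREREREREREREREREREREREREREREREREREREREREREREREREREREREREREREREREREREREREREREREREREREREREREREREREREREREREREREREREREREREREREREREREREREREREREREREREREREREREREREREREREREREREREREREREREREREREREREREREREREREREREREREREREREREREREREREREREREREREREREREREREREREREREREREREREREREREREREREREREREREREREREREREREREREREREREREREREREREREREREREREREREREREREREREREREREREREREREREREREREREREREREREREREREREREREREREREREREREREREREREREREREREREREREREREREREREREREREREREREREREREREREREREREREREREREREREREREREREREREREREREREREREREREREREREREREREREREREREREREREREREREREREREREREREREREREREREREREREREREREREREREREREREREREREREREREREREREREREREREREREREREREREREREREREREREREREREREREREREREREREREREREREREREREREREREREREREREREREREREREREiIiIRERERERERERERERERERERERERERERERERERERESIiIiERERERERERERERERERERERERERERERERERERERIiIiIiEREREREREREREREREREREREREREREREREREREiIiIiIhERERERERERERERERERERERERERERERERERESIiIiIiIRERERERERERERERERERERERERERERERERERIiIiIiIhEREREREREREREREREREREREREREREREREREiIiIiIiERERERERERERERERERERERERERERERERERESIiIiIiIhERERERERERERERERERERERERERERERERERIiIiIiIiEREREREREREREREREREREREREREREREREREiIiIiIiIhERERERERERERERERERERERERERERERERESIiIiIiIiIRERERERERERERERERERERERERERERERERIiIiIiIiIiEREREREREREREREREREREREREREREREREiIiIiIiIiIhERERERERERERERERERERERERERERERESIiIiIiIiIiIRERERERERERERERERERERERERERERERIiIiIiIiIiIiEREREREREREREREREREREREREREREREiIiIiIiIiIiIhERERERERERERERERERERERERERERESIiIiIiIiIiIiERERERERERERERERERERERERERERERIiIiIiIiIiIiIhEREREREREREREREREREREREREREREiIiIiIiIiIiIiIRERERERERERERERERERERERERERESIiIiIiIiIiIiIiIRERERERERERERERERERERERESIRIiIiIiIiIiIiIiIiIhEREREREREREREREREREiIiIiIiIiIiIiIiIiIiIiIiIhERERERERERERERESIiIiIiIiIiIiIiIiIiIiIiIiIiIhERERERERERERERIiIiIiIiIiIiIiIiIiIiIiIiIiIiIiEREREREREREREiIiIiIiIiIiIiIiIiIiIiIiIiIiIiIiEREREREREREiIiIiIiIiIiIiIiIiIiIiIiIiIiIiIiIiIiIhERERESIiIiIiIiIiIiIiIiIiIiIiIiIiIiIiIiIiIiIhERESIiIiIiIiIiIiIiIiIiIiIiIiIiIiIiIiIiIiIiIRERIiIiIiIiIiIiIiIiIiIiIiIiIiIiIiIiIiIiIiIiERIiIiIiIiIiIiIiIiIiIiIiIiIiIiIiIiIiIiIiIiIRIiIiIiIiIiIiIiIiIiIiIiIiIiIiIiIiIiIiIiIiIiIiIiIiIiIiIiIiIiIiIiIiIiIiIiIiIiIiIiIiIiIiIiIiIiIiIiIiIiIiIiIiIiIiIiIiIiIiIiIiIiIiIiIiIiIiIiIiIiIiIiIiIiIiIiIiIiIiIiIiIiIiIiIiIiIiIiIiIiIiIiIiIiIiIiIiIiIiIiIiIiIiIiIiIiIiIiIiIiIiIiIiIiIiIiIiIiIiIiIiIiIiIiIiIiIiIiIiIiIiIiIiIiIiIiIiIiIiIiIiIiIiIiIiIiIiIiIiIiIiIiIiIiIiIiIiIiIiIiIiIiIiIiIiIiIiIiIiIiIiIiIiIiIiIiIiIiIiIiIiIiIiIiIiIiIiIiIiIiIiIiIiIiIiIiIiIiIiIiIiIiIiIiIiIiIiIiIiIiIiIiIiIiIiIiIiIiIiIiIiIiIiIiIiIiIiIiIiIiIiIiIiIiIiIiIiIiIiIiIi"/>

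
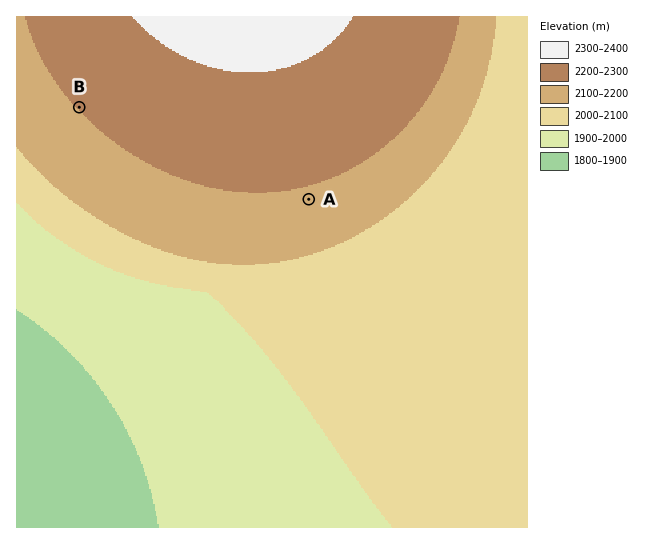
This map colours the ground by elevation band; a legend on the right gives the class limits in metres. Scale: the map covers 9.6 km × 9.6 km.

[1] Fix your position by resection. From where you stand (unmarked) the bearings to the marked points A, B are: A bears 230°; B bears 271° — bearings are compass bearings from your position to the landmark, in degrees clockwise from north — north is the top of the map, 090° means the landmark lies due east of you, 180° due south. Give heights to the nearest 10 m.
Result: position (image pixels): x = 411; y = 113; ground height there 2210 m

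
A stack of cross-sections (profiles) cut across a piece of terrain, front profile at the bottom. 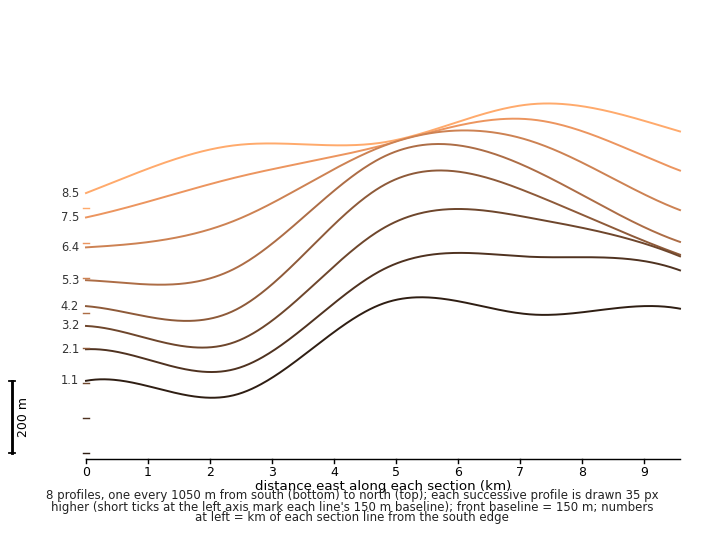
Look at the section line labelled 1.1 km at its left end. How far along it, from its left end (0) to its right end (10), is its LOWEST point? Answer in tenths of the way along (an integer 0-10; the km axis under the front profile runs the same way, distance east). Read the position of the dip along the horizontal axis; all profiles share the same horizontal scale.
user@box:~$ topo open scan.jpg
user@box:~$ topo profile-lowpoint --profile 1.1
2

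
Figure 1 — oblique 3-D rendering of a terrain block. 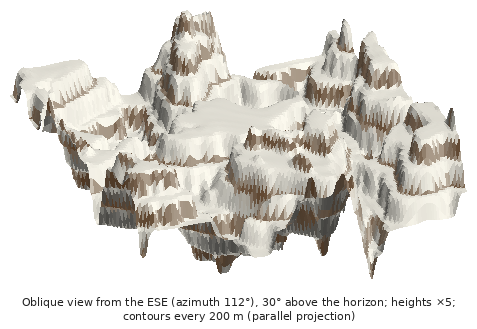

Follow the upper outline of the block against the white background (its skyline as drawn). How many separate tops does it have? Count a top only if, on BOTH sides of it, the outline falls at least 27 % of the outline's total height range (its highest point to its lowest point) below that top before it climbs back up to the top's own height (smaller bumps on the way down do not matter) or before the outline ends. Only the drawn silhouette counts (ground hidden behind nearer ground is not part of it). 2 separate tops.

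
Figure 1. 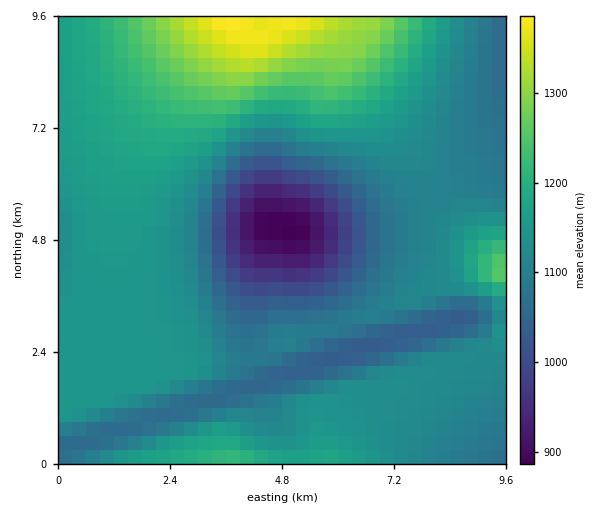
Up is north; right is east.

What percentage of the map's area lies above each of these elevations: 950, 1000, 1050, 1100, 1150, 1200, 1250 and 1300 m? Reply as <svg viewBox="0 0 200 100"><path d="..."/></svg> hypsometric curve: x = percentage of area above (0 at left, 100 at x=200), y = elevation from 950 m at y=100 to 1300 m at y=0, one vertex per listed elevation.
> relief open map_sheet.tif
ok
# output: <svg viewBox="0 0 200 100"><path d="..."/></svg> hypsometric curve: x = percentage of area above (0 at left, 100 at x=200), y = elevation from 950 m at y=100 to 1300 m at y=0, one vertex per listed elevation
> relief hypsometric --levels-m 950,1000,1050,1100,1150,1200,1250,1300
<svg viewBox="0 0 200 100"><path d="M193 100l-6-14-13-15-37-14-70-14-37-14-13-15-8-14"/></svg>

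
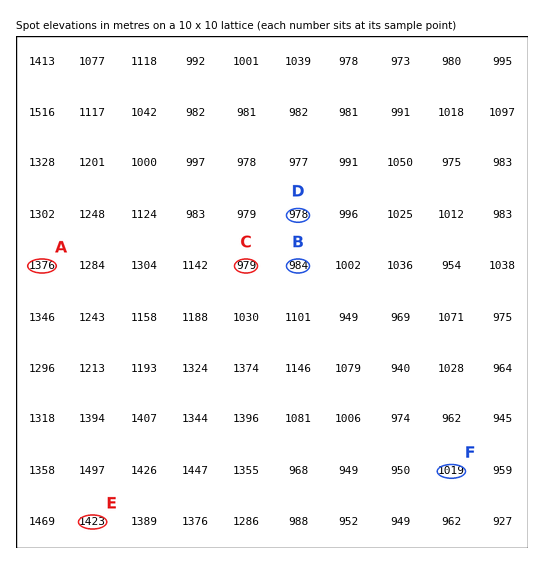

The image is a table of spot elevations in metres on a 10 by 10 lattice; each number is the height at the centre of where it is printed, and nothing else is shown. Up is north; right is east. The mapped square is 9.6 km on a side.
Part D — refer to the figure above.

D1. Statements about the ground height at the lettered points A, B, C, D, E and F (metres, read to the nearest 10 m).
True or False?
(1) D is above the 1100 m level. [False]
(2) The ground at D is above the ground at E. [False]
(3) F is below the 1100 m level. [True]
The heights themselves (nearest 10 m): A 1380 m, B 980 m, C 980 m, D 980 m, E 1420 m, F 1020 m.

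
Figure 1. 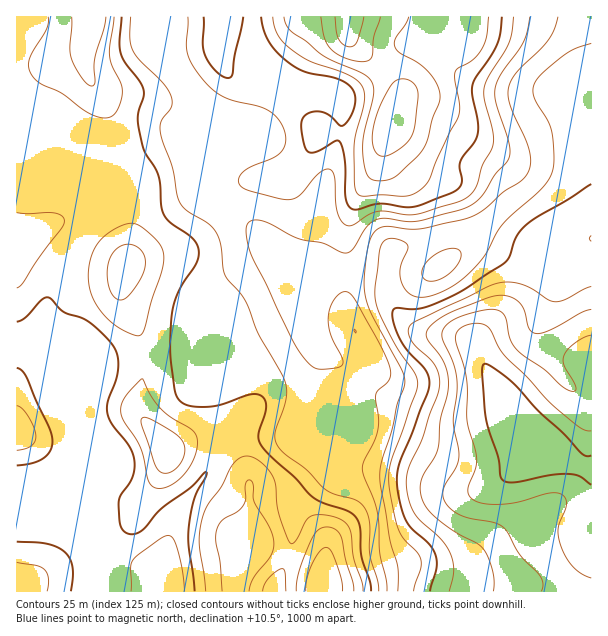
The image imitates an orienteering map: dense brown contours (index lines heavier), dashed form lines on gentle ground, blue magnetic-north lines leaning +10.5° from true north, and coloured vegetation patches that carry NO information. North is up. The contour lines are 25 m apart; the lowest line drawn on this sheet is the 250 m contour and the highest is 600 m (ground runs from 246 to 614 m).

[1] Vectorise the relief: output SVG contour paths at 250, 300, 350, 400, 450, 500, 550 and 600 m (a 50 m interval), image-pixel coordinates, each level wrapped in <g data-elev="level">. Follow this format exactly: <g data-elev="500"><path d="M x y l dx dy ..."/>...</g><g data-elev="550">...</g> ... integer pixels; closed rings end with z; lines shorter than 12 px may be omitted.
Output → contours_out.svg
<g data-elev="250"><path d="M591 485l-12-9-10-2-18 1-36 7-8 0-4-2-3-4-2-20-12-39-4-43 1-9 6 0 20 14 30 32 26 24 16 18 6 3 4-1"/></g><g data-elev="300"><path d="M541 591l2-7-3-8-20-21-16-27-10-6-24-4-10-3-10-7-6-8-1-6 1-6 12-21 3-12-6-33 4-30 0-15-4-15-10-23-1-6 5-9 13-7 25-7 7-1 7 2 6 6 5 21 6 11 30 22 17 16 10 4 3-1 0-3-12-21 0-10 3-6 7-6 9-6 8-3"/></g><g data-elev="350"><path d="M449 591l5-21-4-16-9-15-26-24-5-11-3-13-1-12 2-10 14-31 8-24 8-19 2-12-2-11-4-9-18-16-5-8-3-6 1-6 7-6 72-34 10-4 12-1 12 2 11 5 15 11 7 2 9-2 27-14"/></g><g data-elev="400"><path d="M414 591l7-22 0-9-4-8-13-13-5-9-8-32-2-21 2-16 25-69 2-11-4-9-21-31-16-35-2-16 5-42 4-7 6-3 11 2 6 5 1 4-8 18 0 11 5 12 5 4 6 3 12 0 15-6 13-7 15-12 14-17 17-30 39-36 7-9 4-7 2-14-2-25-4-12-14-24-1-8 2-7 8-11 23-18 10-6 15-5"/></g><g data-elev="450"><path d="M387 591l-1-12-6-27-3-40-3-13-10-23-2-8 2-7 10-19 3-10 2-13-3-24 2-5 9-7 3-5 1-7-3-9-10-21-22-40-6-8-5-1-6 2-5 6-4 9-2 9 2 15 12 24 0 8-5 3-16 1-6-1-6-4-9-11-7-12-40-83-6-16-1-15 5-6 11 0 35 17 26 5 18 9 6 1 7-6 14-21 9-7 9-1 21 4 12-1 42-11 14-7 7-8 13-21 11-11 3-5 0-14-13-40-1-15 6-15 22-32 4-10 3-15"/></g><g data-elev="500"><path d="M71 591l2-24-3-9-5-6-8-5-10-3-30-2"/><path d="M371 591l-1-10-8-24-2-29-4-10-8-7-25-8-11-6-17-20-26-22-9-11-2-10 8-27-1-6-2-4-5-3-7 0-32 11-18 2-16-3-5-3-3-5-3-9-4-33 2-42 7-22 18-28 2-13-6-10-23-17-7-10-4-35-4-9-11-18-6-24 0-12 6-18-1-7-4-9-14-18-5-11-1-10 3-24"/><path d="M17 465l16-2 11-5 6-8 2-9-3-13-22-49-4-8-6-3"/><path d="M17 322l9-5 16-18 6-2 15 15 20 6 9 6 15 14 8 10 3 11 0 12-2 10-8 20-1 12 5 12 18 22 5 15-3 16-11 17-2 6 1 23 5 8 7 2 9-3 20-22 27-20 16-16 3 0-13 25-5 29 0 19 6 45"/><path d="M204 17l-1 27 2 12 11 15 6 5 6 2 3-1 2-3 2-18 8-39"/><path d="M261 17l2 12 5 12 8 10 11 10 18 11 36 8 9 6 4 6 1 7-1 9-4 10-6 7-5 0-12-11-10-3-8 2-4 3-3 4-1 6 3 20 5 6 9-1 18-10 3 0 2 2 4 19 1 38 4 7 6 3 24-6 25 3 11-1 34-13 9-5 3-8-2-12 0-6 15-21 3-9 0-12-6-27 1-9 24-39 3-12 2-16"/></g><g data-elev="550"><path d="M249 591l5-13 17-23 3-12-4-15-15-25-2-6 0-12-1-3-3-2-3 2-1 3 1 13-3 8-6 6-15 8-6 11 0 11 4 21 2 28"/><path d="M354 591l-1-9-7-21-5-25-5-6-9-3-9 3-7 10-12 30-3 21"/><path d="M162 473l8 0 9-8 5-10 0-11-4-6-9-7-21-12-7-1-2 2 1 5 12 37 4 7z"/><path d="M116 299l7 1 6-5 10-13 5-12 1-9-2-7-5-6-6-3-7 0-7 3-6 6-3 7-2 11 1 12 3 9z"/><path d="M72 17l-2 30 1 10 10 20 6 7 5 2 3-3 0-26 9-28 2-12"/><path d="M284 17l2 7 4 6 16 11 15 13 12 7 29 12 9 8 2 6 0 8-9 40-1 20 2 13 3 8 4 4 8 1 9-1 7-4 25-24 6-11 5-22 8-18-2-14-8-13-11-11-19-10-5-6 1-9 9-14 4-7"/></g><g data-elev="600"><path d="M335 17l1 15 3 7 5 6 6 2 4-2 3-4 7-24"/></g>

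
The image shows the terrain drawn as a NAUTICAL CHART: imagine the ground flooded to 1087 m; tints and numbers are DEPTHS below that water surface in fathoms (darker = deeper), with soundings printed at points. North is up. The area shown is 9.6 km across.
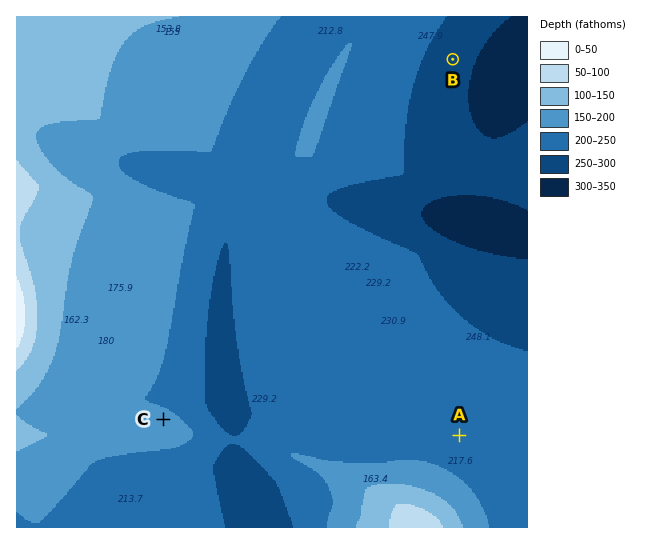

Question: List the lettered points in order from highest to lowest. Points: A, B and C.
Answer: C A B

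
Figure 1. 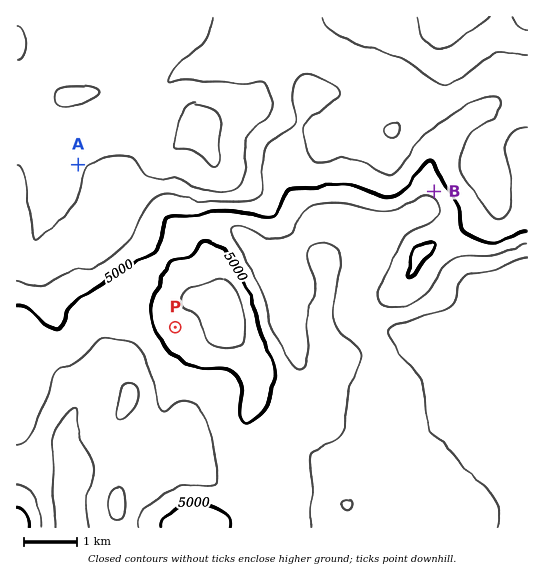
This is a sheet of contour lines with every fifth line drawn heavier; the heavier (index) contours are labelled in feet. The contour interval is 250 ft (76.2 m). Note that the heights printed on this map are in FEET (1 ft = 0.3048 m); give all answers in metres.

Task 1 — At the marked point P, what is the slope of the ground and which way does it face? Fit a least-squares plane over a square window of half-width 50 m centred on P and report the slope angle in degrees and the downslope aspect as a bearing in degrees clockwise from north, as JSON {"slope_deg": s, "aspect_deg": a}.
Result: {"slope_deg": 4, "aspect_deg": 236}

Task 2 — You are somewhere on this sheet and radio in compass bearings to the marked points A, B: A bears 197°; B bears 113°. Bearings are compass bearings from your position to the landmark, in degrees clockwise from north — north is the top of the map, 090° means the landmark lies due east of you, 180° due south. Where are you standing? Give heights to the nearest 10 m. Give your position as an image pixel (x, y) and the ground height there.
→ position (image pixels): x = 112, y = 55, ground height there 1710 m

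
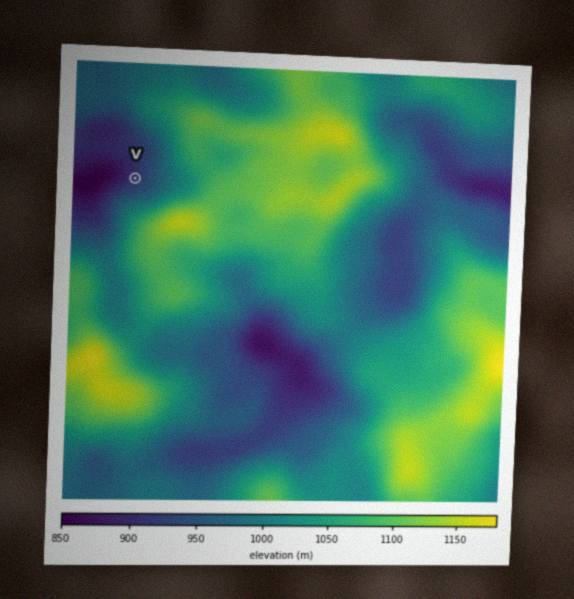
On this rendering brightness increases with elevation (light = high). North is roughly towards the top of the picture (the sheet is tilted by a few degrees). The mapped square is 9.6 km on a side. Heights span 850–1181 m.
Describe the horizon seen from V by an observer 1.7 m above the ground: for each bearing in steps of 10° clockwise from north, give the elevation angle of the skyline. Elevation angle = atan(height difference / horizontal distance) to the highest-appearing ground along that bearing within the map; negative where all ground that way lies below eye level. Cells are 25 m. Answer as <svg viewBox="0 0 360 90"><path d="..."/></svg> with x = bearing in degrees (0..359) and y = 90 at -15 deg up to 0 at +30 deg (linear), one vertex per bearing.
<svg viewBox="0 0 360 90"><path d="M0 53l10-2 10-1 10-1 10-1 10-1 10-1 10 0 10 1 10 1 10 0 10-3 10-3 10-3 10-1 10 0 10 1 10 2 10 2 10 3 10 2 10 4 10 4 10 3 10 3 10 2 10 1 10 0 10-2 10-2 10-1 10-1 10-2 10 0 10 0 10-1"/></svg>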